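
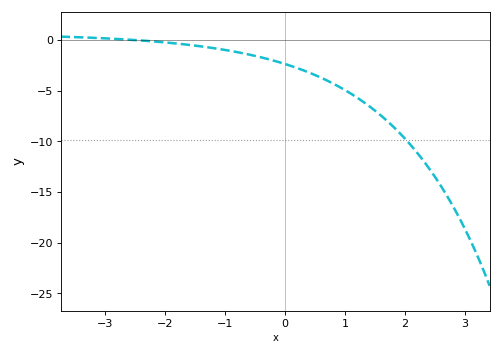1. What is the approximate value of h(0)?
-2.5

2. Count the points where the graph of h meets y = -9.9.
1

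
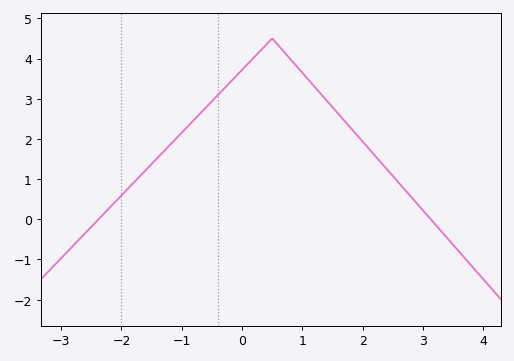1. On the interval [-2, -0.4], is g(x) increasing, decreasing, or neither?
increasing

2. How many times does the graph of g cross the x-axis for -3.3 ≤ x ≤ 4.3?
2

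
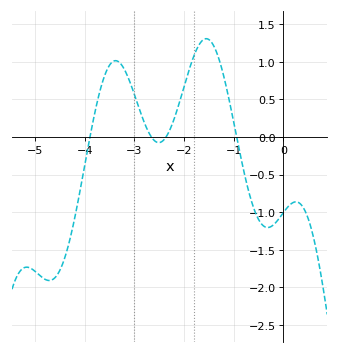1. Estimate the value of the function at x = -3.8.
0.3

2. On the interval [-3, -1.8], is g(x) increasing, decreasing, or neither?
neither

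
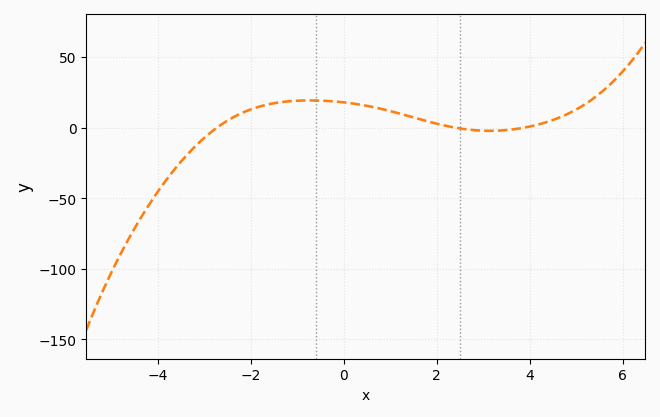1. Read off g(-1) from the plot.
19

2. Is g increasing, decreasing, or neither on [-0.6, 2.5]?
decreasing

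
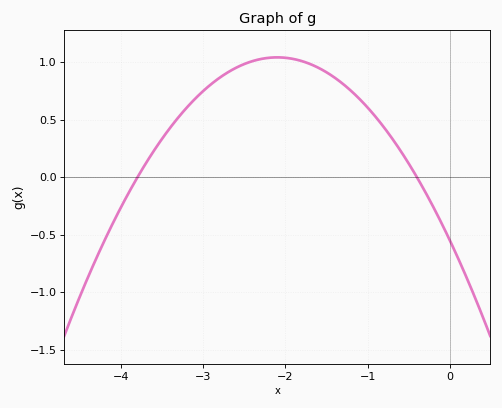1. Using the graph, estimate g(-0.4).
0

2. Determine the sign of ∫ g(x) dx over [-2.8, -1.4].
positive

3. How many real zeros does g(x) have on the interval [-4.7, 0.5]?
2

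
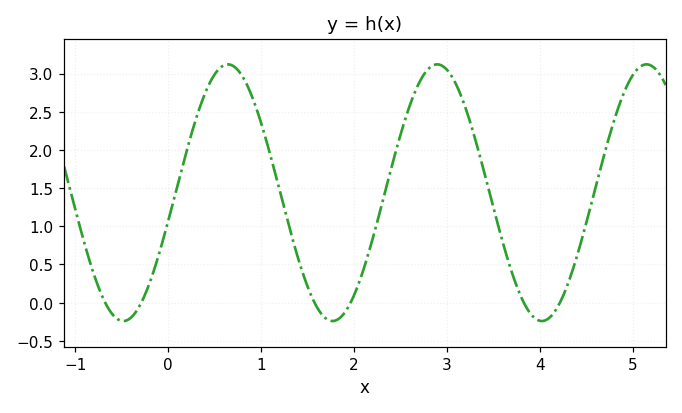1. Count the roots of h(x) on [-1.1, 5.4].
6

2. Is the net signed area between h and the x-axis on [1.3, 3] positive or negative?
positive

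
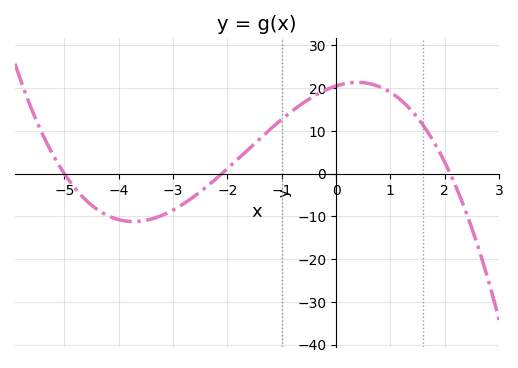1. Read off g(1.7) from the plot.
9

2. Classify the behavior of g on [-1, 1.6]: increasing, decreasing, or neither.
neither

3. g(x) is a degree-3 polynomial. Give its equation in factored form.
y = -0.93(x + 5)(x + 2.1)(x - 2.1)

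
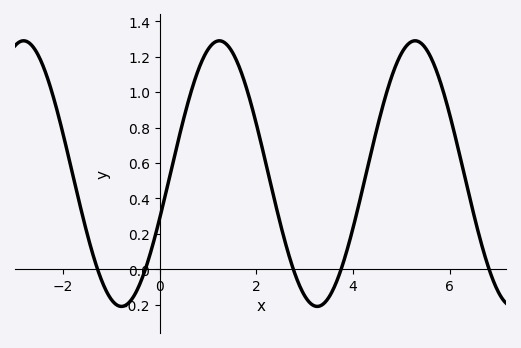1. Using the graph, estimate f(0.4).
0.746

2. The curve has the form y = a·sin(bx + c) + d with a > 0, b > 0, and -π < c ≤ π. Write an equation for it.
y = 0.75sin(1.55x - 0.342) + 0.54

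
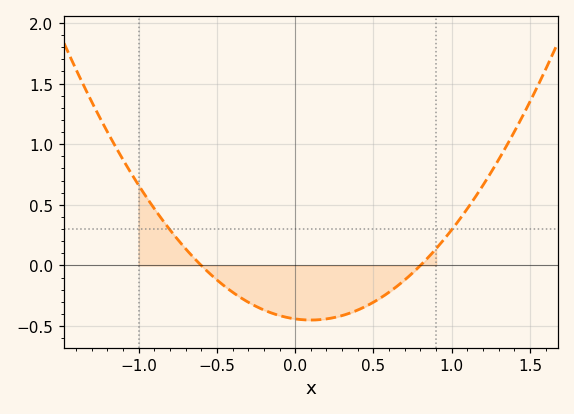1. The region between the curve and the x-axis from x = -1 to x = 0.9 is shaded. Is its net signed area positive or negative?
negative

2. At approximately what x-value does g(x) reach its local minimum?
0.1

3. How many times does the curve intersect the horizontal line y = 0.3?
2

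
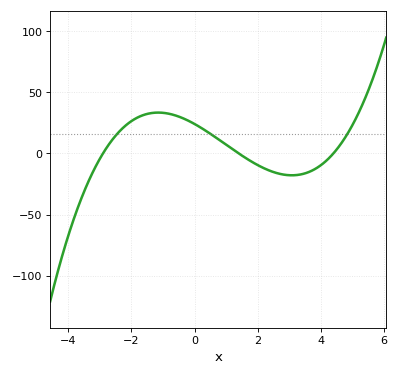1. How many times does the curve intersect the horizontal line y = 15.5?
3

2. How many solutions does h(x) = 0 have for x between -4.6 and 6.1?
3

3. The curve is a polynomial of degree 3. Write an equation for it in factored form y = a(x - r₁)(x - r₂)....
y = 1.35(x + 2.9)(x - 1.4)(x - 4.4)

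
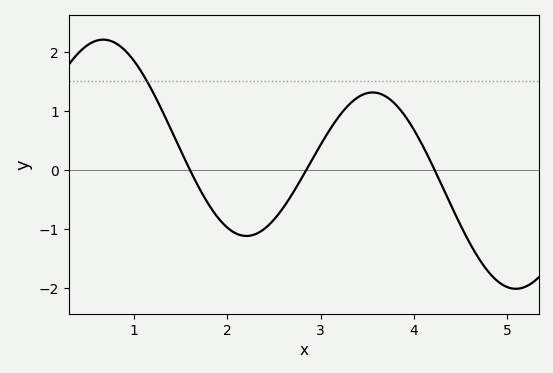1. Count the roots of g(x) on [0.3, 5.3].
3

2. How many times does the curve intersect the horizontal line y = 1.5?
1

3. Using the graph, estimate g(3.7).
1.2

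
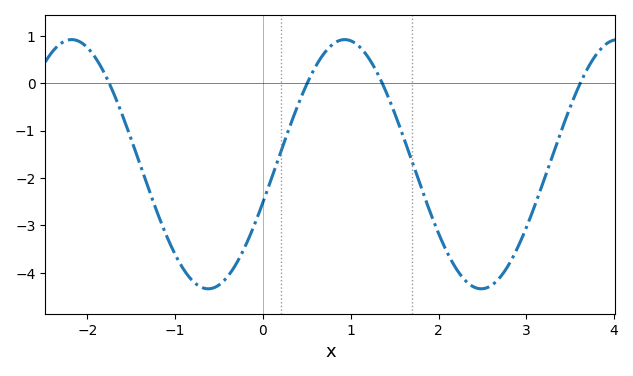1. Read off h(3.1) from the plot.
-2.57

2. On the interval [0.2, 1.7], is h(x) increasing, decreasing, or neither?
neither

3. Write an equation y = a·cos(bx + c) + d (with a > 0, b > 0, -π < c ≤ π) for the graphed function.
y = 2.63cos(2.02x - 1.88) - 1.71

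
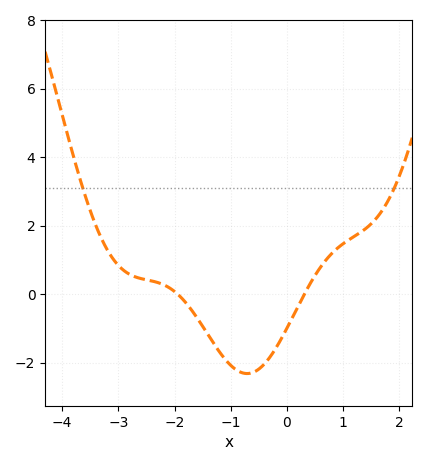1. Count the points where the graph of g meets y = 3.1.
2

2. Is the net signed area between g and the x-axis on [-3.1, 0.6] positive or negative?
negative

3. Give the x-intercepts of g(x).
-1.9, 0.3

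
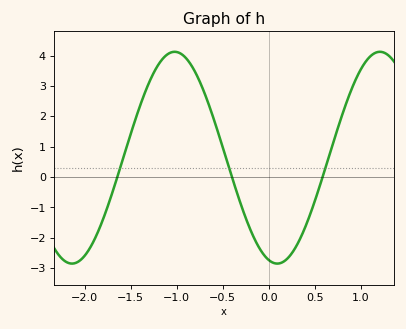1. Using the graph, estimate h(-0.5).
1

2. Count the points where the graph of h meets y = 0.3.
3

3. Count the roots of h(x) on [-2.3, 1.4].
3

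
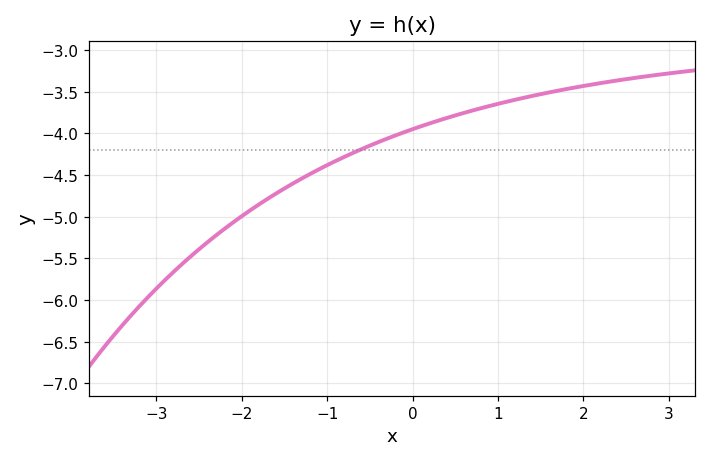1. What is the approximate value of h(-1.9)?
-4.9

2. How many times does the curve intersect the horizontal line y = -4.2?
1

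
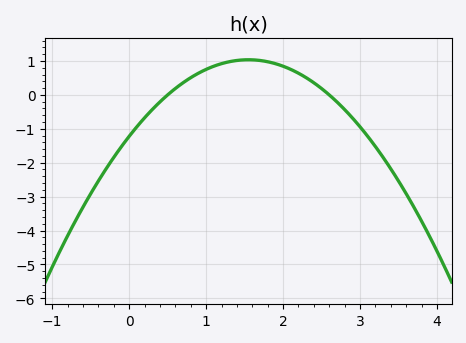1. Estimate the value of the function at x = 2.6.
0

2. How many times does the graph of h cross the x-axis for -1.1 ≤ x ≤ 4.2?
2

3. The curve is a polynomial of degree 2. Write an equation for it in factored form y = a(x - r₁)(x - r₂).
y = -0.94(x - 0.5)(x - 2.6)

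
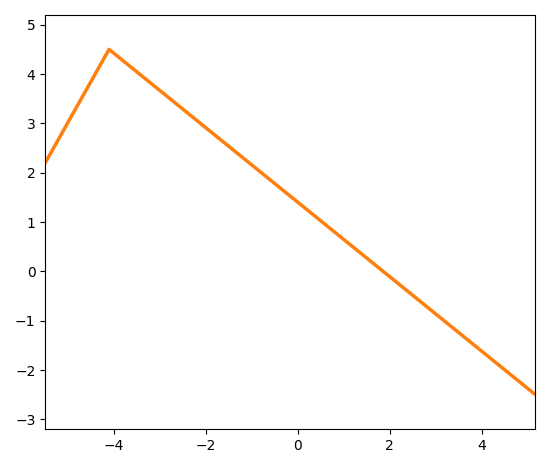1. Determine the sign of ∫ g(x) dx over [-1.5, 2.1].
positive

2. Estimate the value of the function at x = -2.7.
3.44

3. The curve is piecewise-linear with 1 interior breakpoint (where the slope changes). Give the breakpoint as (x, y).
(-4.1, 4.5)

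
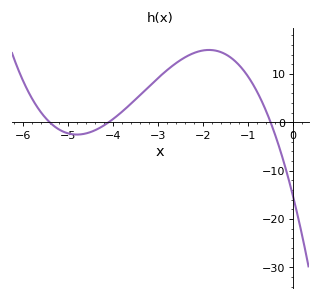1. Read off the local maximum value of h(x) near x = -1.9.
15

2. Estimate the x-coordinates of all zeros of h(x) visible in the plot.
-5.4, -4.1, -0.5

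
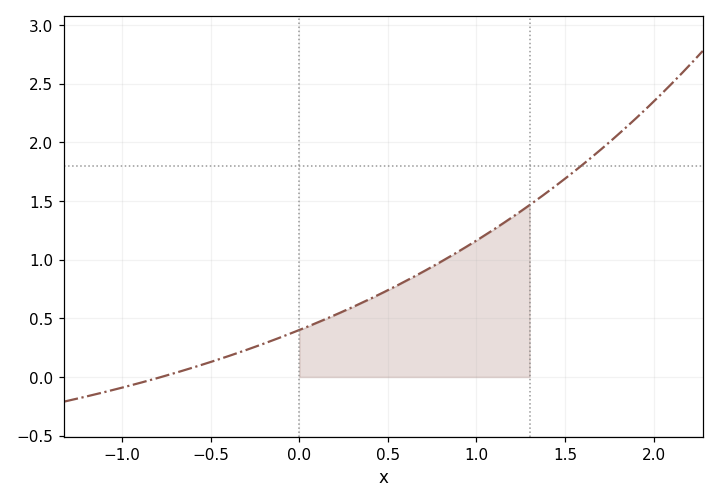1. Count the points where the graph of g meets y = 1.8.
1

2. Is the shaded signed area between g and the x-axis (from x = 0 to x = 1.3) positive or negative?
positive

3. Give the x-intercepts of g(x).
-0.8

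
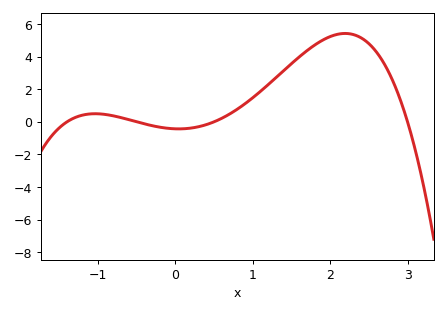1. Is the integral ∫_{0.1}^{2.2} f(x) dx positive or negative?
positive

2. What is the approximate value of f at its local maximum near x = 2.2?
5.42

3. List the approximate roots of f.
-1.4, -0.5, 0.5, 3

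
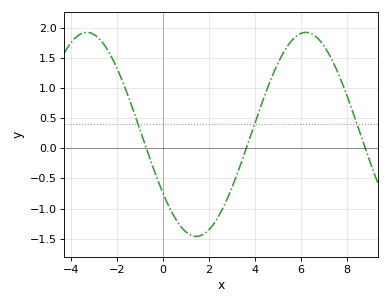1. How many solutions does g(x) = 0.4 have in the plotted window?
3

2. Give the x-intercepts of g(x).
-0.8, 3.6, 8.8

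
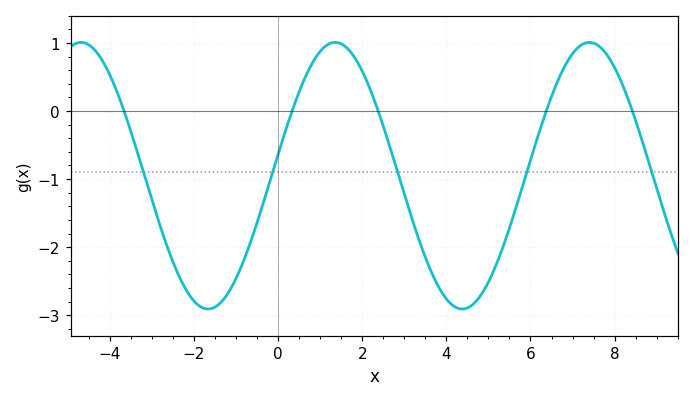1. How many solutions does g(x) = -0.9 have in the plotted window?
5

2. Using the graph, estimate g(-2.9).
-1.5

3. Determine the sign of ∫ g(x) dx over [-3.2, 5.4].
negative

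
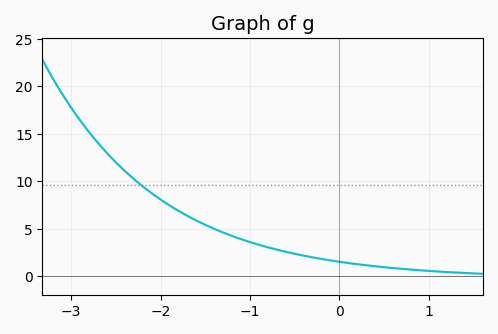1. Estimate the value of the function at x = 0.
1.53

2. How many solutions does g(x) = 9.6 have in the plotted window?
1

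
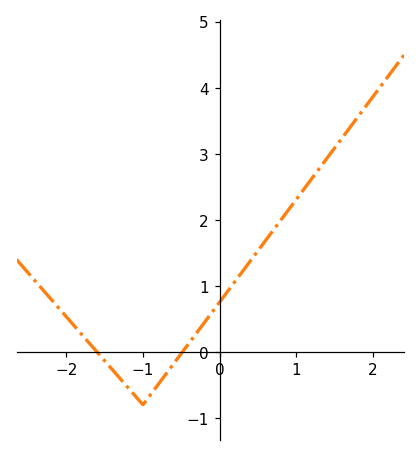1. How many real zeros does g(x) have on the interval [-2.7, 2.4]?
2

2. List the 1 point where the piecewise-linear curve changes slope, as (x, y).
(-1, -0.8)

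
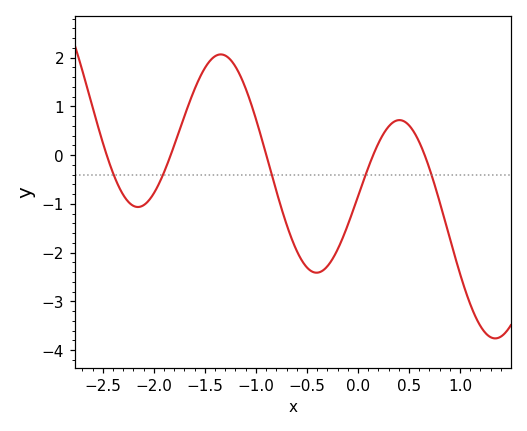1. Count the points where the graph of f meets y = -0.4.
5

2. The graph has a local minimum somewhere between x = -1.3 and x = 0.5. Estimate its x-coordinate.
-0.405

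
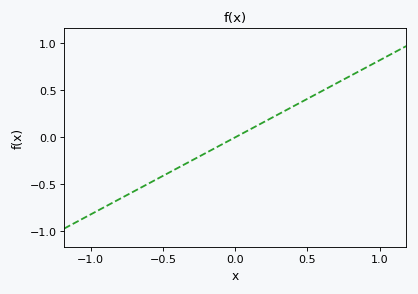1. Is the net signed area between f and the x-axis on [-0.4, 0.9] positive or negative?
positive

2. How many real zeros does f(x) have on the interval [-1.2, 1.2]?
1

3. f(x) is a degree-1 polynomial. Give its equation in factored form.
y = 0.82(x - 0)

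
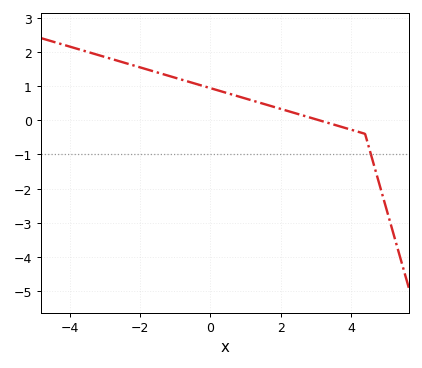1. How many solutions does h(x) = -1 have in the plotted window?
1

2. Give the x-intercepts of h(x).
3.08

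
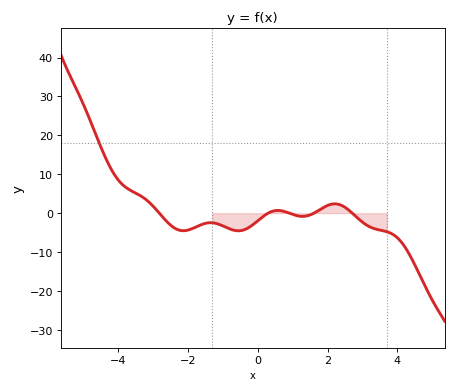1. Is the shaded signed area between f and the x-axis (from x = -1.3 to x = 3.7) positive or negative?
negative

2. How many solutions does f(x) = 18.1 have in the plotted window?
1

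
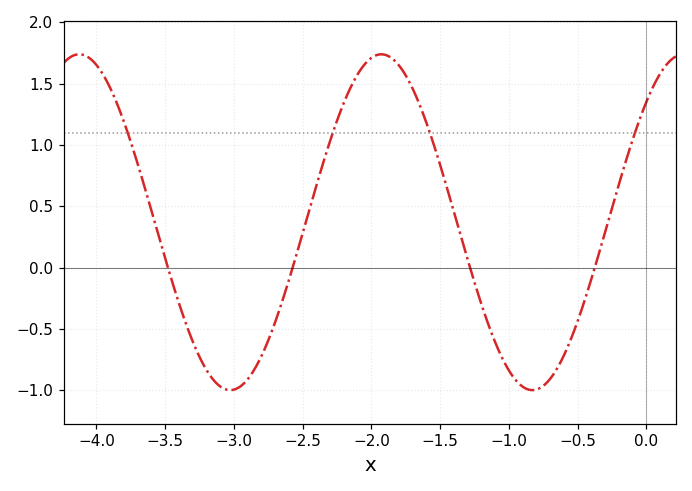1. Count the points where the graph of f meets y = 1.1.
4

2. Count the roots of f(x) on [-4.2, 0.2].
4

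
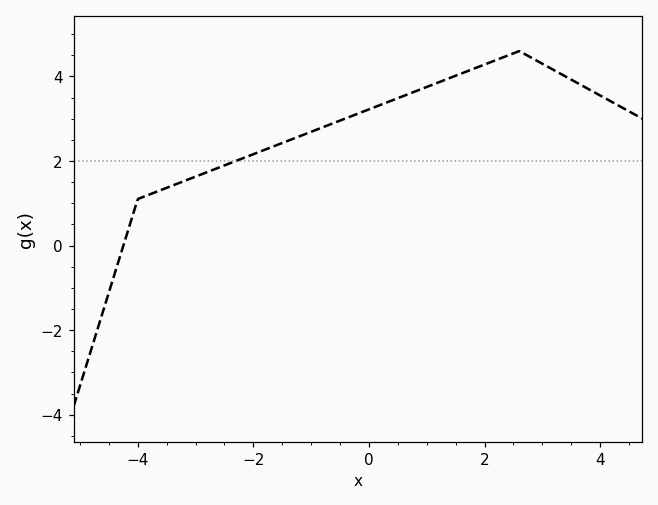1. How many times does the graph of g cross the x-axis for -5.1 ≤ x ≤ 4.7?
1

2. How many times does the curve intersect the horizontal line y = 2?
1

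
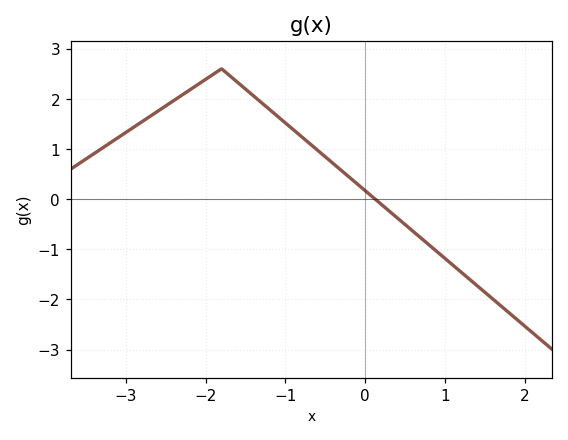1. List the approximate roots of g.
0.125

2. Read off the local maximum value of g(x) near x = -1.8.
2.6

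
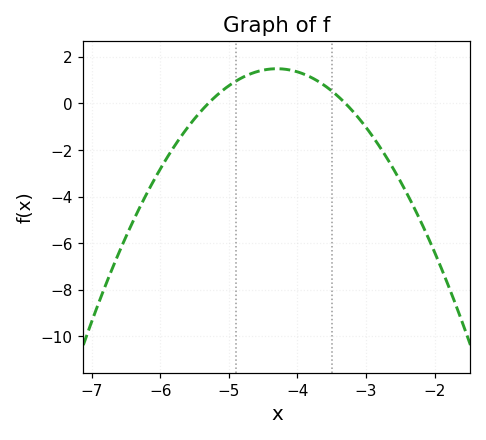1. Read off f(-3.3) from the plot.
0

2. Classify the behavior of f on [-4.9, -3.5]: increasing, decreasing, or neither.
neither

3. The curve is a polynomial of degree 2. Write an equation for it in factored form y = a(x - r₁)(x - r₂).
y = -1.49(x + 5.3)(x + 3.3)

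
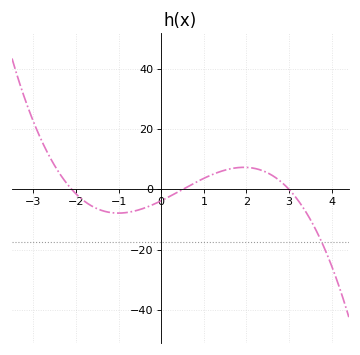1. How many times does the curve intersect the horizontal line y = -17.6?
1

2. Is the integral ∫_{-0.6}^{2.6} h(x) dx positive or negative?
positive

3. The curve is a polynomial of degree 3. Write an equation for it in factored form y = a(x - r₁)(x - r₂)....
y = -1.19(x + 2.1)(x - 0.5)(x - 3)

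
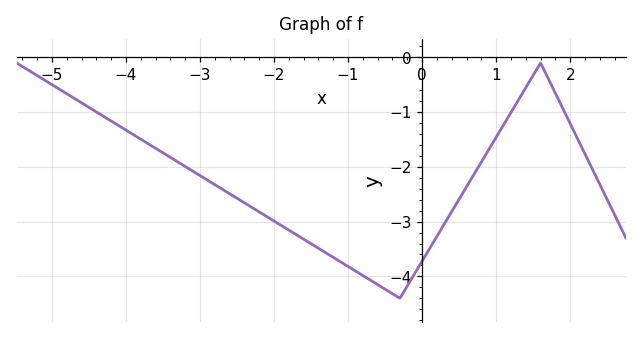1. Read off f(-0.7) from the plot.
-4.07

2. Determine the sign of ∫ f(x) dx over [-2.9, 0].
negative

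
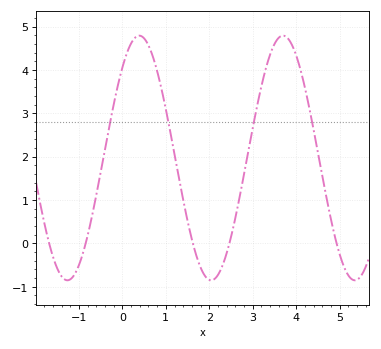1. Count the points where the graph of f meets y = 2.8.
4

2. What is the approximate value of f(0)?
4.05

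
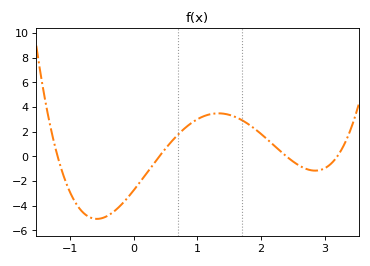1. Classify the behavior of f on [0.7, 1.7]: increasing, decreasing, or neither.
neither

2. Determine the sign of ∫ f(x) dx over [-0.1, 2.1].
positive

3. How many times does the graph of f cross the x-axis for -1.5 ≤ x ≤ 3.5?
4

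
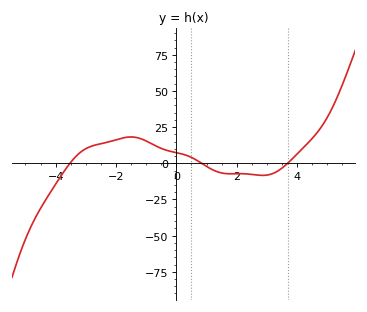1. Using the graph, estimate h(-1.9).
16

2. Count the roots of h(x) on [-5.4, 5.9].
3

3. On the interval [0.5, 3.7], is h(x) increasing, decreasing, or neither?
neither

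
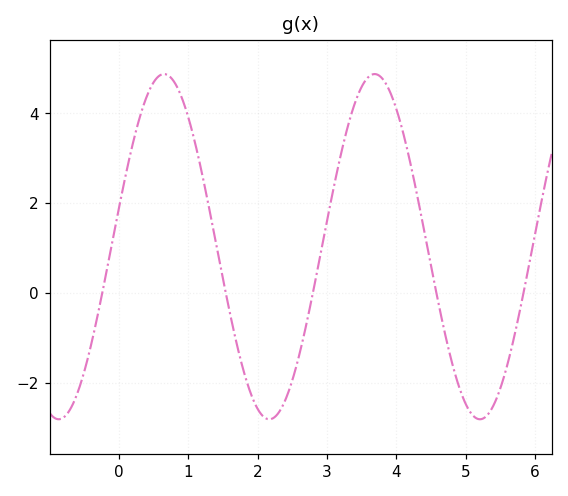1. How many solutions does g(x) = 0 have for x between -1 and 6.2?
5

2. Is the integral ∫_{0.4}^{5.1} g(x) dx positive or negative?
positive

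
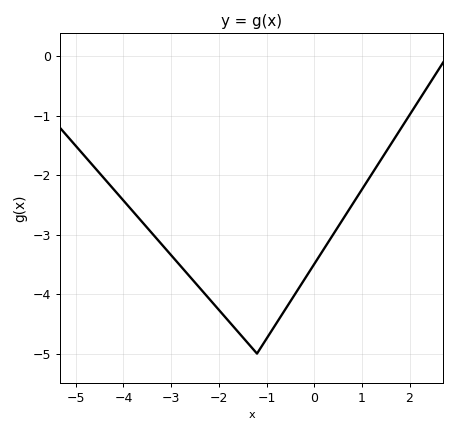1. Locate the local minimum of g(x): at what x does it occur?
-1.2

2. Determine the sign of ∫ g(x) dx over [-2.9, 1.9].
negative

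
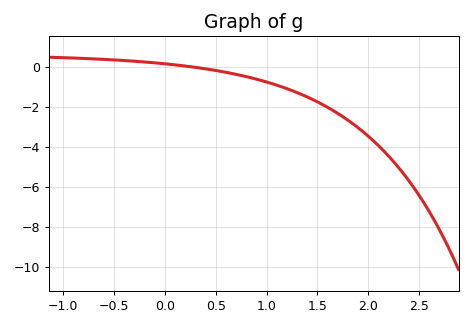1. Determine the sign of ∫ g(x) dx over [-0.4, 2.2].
negative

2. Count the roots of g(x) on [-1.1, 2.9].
1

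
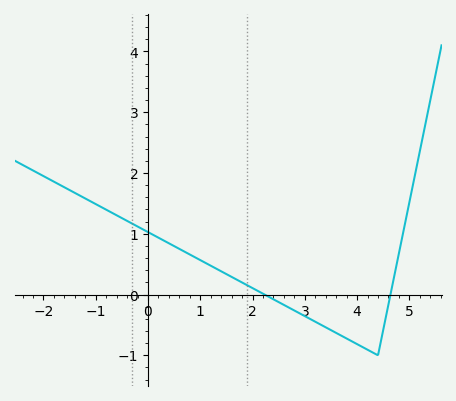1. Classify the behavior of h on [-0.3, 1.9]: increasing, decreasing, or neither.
decreasing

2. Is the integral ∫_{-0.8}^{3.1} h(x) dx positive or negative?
positive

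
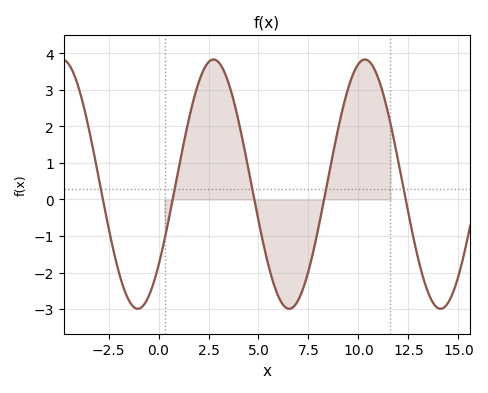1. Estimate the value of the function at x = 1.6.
2.39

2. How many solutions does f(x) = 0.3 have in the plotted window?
5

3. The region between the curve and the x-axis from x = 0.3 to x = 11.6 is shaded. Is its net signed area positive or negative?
positive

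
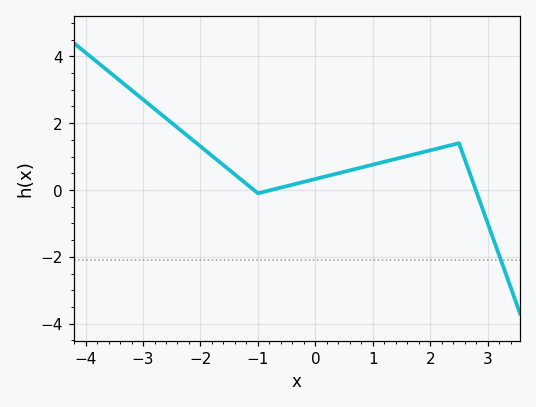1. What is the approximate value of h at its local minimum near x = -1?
0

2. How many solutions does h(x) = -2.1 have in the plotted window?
1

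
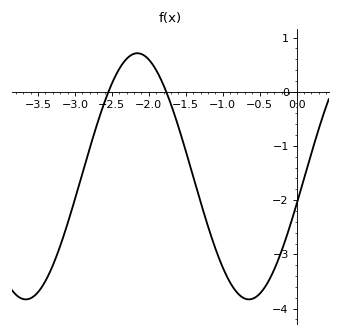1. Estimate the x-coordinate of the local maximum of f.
-2.2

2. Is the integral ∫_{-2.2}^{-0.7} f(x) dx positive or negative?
negative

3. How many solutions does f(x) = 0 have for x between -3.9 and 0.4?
2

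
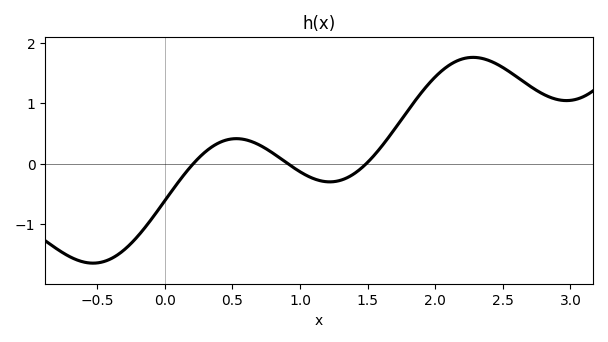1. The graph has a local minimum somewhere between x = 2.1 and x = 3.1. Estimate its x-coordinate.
3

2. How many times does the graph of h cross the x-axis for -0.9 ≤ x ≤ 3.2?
3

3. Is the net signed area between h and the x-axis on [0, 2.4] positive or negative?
positive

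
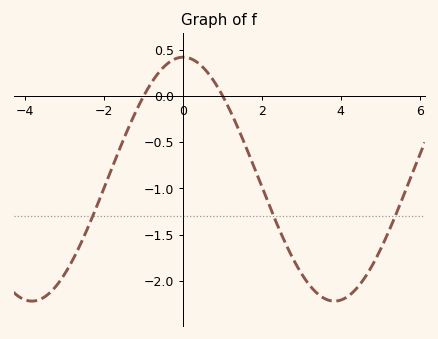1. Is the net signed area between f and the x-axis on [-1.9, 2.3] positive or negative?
negative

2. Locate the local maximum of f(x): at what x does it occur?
0.01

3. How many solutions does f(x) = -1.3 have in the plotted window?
3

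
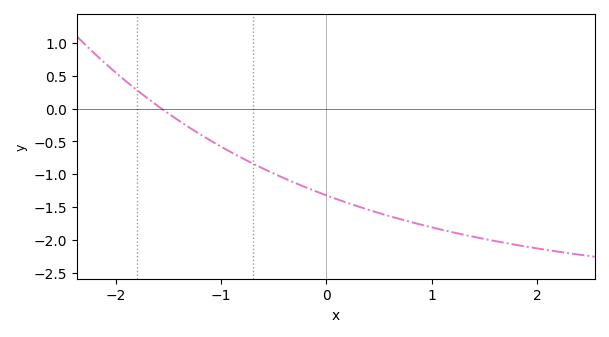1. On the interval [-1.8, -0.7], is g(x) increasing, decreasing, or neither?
decreasing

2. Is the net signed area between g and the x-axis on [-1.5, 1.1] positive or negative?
negative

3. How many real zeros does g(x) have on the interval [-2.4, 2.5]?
1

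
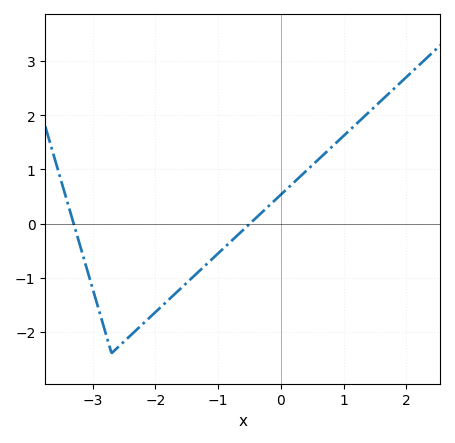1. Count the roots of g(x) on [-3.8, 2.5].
2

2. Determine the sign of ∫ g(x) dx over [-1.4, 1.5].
positive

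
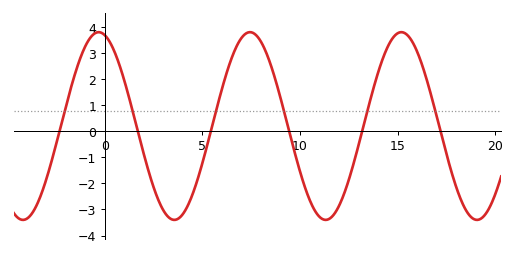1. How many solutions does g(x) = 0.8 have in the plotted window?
6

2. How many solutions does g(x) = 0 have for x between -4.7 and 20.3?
6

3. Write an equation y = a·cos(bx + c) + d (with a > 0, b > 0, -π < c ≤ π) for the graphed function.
y = 3.61cos(0.81x + 0.26) + 0.21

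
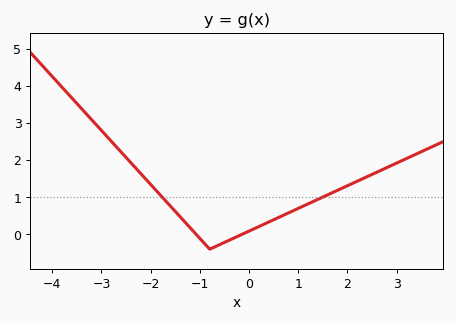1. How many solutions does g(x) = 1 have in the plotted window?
2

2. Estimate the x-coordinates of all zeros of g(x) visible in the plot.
-1, -0.2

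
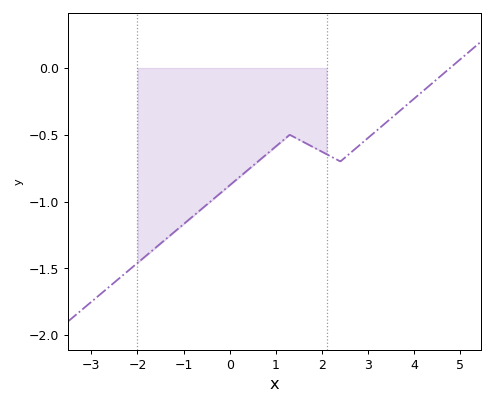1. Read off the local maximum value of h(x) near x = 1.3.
-0.5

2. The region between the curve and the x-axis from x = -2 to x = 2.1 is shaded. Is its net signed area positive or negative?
negative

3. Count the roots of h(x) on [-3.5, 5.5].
1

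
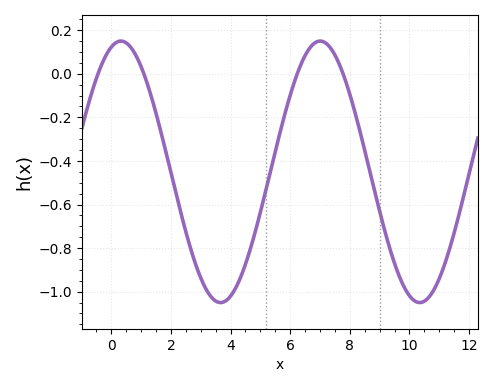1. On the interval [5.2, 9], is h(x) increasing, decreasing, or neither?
neither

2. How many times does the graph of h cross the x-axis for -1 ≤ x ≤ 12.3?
4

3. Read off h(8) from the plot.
-0.094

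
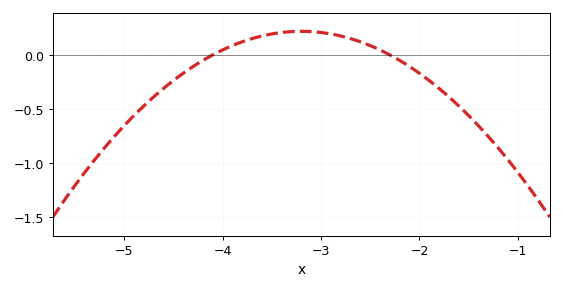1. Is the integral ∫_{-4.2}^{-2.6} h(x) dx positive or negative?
positive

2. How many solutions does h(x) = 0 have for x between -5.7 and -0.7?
2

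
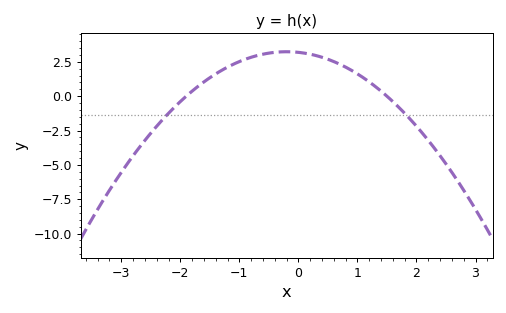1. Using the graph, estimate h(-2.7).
-3.8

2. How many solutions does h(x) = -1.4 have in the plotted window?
2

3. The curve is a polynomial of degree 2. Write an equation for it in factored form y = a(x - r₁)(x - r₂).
y = -1.12(x + 1.9)(x - 1.5)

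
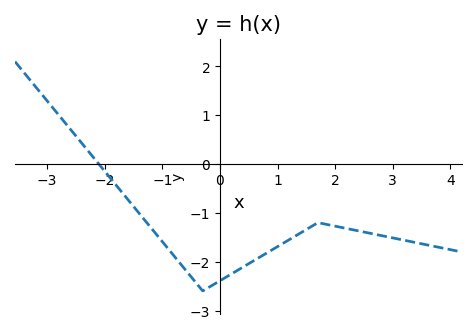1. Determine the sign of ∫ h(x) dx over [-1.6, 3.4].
negative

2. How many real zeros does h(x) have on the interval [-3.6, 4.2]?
1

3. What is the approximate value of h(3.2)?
-1.6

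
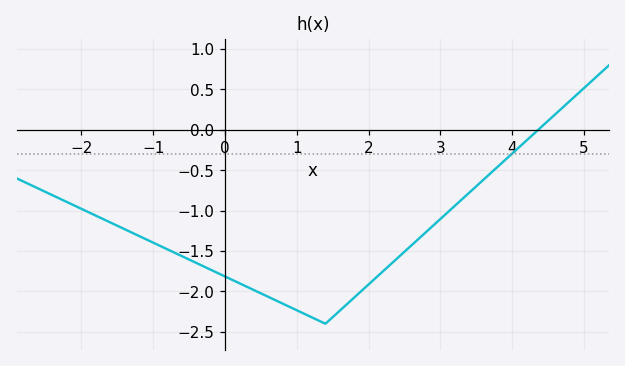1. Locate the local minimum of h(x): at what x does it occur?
1.4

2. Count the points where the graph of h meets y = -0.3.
1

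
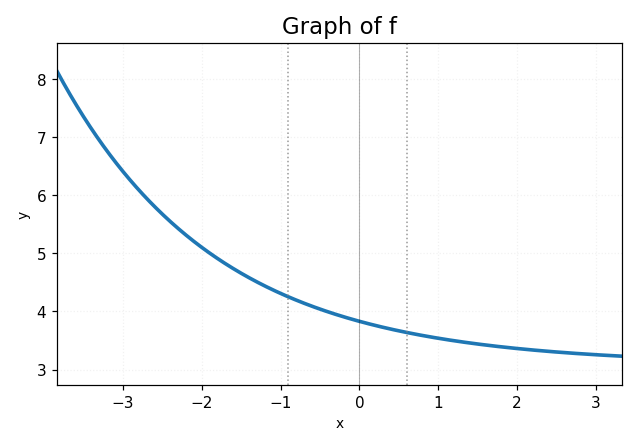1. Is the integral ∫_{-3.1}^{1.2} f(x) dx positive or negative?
positive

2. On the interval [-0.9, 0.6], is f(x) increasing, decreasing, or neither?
decreasing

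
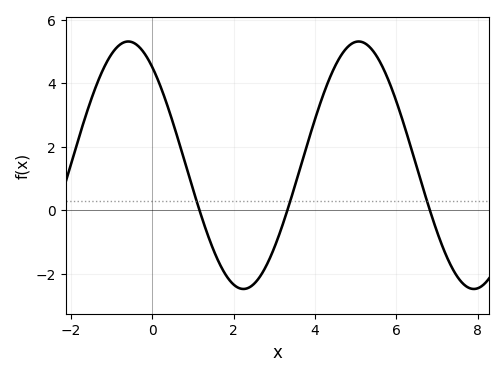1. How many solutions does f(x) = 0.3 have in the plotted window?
3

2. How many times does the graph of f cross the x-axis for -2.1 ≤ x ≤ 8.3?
3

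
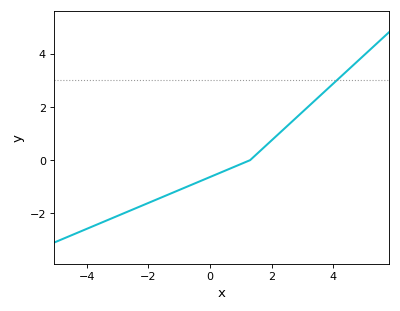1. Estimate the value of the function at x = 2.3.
1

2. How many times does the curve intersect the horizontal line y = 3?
1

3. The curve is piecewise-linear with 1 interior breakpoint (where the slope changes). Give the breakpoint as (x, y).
(1.3, 0)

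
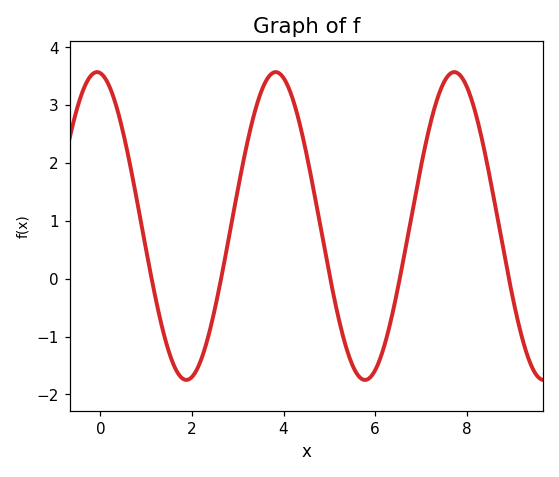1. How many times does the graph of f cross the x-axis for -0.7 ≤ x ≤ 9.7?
5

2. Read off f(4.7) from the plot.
1.4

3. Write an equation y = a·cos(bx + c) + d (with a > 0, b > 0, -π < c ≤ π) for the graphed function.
y = 2.66cos(1.6x + 0.12) + 0.91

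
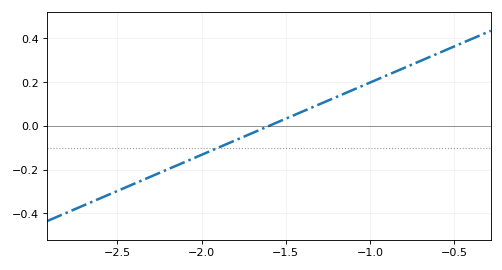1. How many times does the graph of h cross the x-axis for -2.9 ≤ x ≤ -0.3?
1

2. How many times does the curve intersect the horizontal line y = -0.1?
1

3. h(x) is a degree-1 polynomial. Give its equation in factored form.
y = 0.33(x + 1.6)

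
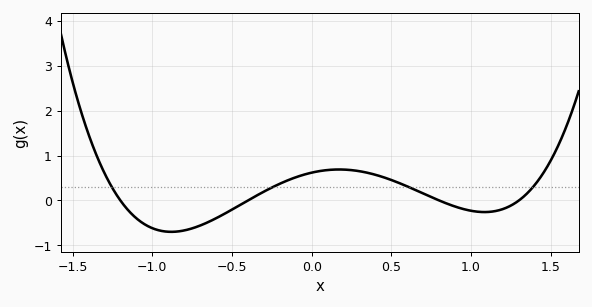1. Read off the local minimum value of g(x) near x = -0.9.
-0.698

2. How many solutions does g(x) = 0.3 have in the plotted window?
4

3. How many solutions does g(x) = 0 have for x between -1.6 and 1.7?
4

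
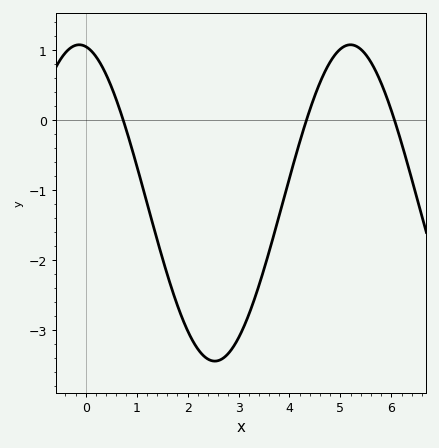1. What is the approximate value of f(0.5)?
0.5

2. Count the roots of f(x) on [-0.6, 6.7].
3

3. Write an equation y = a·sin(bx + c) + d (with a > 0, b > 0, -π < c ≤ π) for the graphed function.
y = 2.26sin(1.2x + 1.7) - 1.18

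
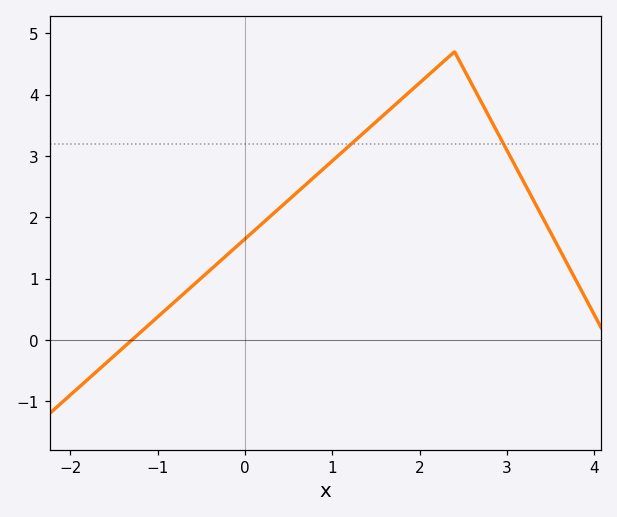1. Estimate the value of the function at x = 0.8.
2.66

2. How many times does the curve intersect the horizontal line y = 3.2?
2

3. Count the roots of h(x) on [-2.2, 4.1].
1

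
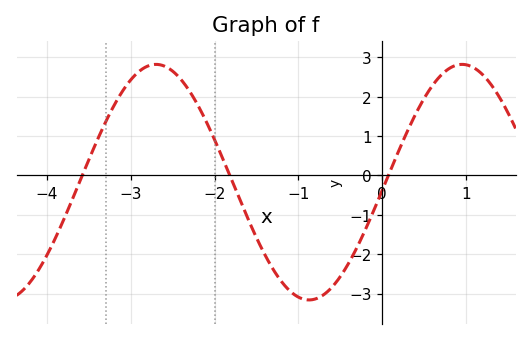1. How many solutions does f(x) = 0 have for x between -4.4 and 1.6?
3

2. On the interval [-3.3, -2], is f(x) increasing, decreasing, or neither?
neither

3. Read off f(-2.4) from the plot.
2.43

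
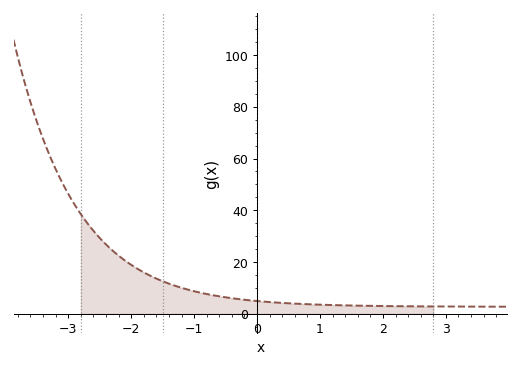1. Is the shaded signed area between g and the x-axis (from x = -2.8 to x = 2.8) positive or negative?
positive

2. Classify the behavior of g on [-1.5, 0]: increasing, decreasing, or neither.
decreasing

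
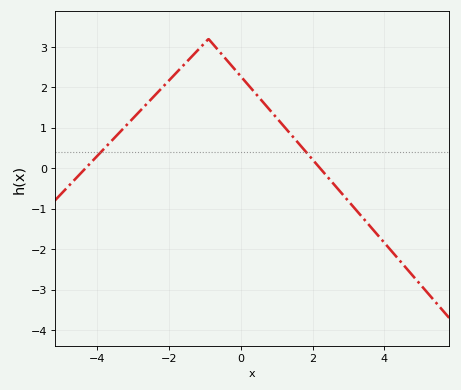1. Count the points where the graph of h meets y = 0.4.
2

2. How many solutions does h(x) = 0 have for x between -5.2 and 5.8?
2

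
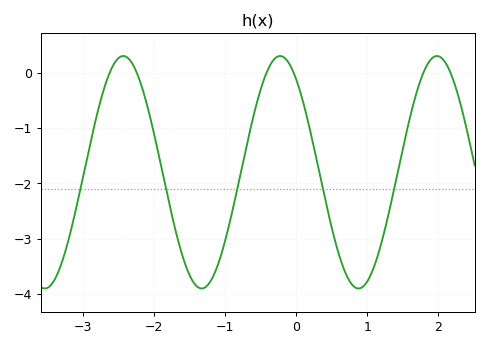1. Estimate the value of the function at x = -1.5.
-3.65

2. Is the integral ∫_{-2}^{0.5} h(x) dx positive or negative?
negative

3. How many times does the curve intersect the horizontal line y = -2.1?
5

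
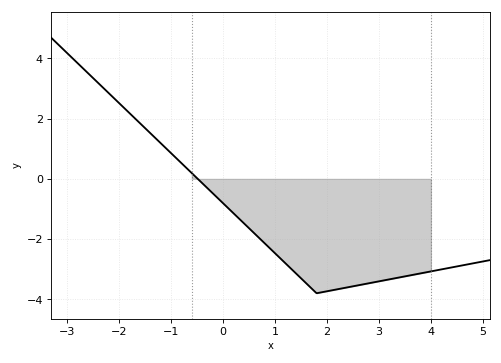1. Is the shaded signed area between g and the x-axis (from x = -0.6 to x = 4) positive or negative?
negative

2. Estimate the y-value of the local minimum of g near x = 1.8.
-3.8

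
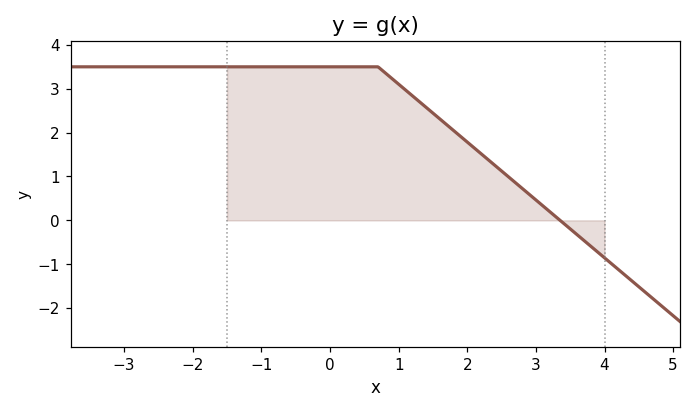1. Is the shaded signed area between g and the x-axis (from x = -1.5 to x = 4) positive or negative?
positive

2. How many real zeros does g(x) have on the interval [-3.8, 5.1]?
1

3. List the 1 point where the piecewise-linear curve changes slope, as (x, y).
(0.7, 3.5)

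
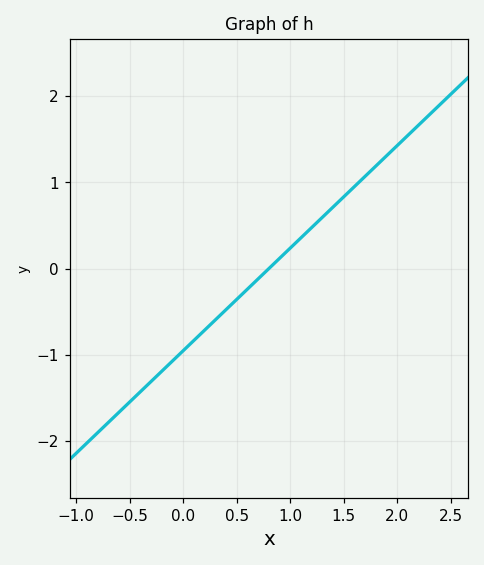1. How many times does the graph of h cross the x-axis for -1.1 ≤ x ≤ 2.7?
1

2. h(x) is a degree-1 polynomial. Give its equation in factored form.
y = 1.19(x - 0.8)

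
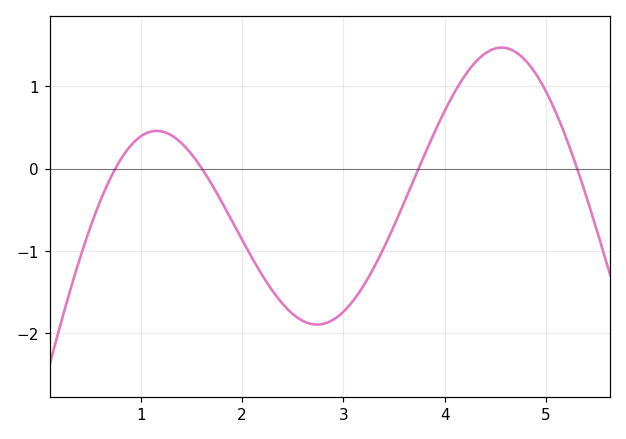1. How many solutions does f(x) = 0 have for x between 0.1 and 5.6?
4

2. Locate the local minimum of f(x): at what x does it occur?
2.7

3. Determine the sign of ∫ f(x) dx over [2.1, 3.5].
negative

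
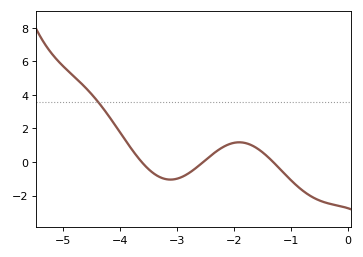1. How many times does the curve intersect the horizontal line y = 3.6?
1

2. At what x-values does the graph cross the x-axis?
-3.6, -2.5, -1.3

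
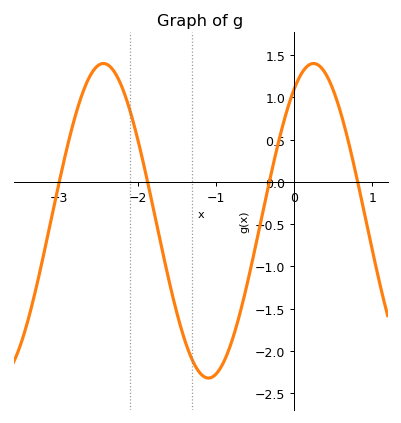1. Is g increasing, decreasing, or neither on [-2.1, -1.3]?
decreasing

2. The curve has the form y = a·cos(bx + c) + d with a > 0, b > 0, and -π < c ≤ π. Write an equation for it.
y = 1.86cos(2.34x - 0.58) - 0.46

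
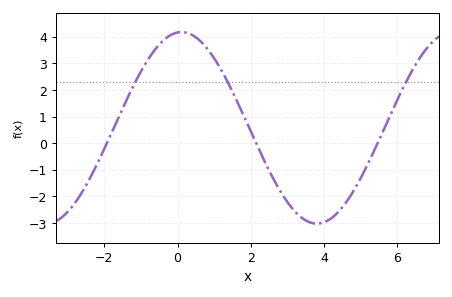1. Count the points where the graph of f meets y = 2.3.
3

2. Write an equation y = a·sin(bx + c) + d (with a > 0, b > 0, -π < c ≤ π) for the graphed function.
y = 3.6sin(0.85x + 1.48) + 0.58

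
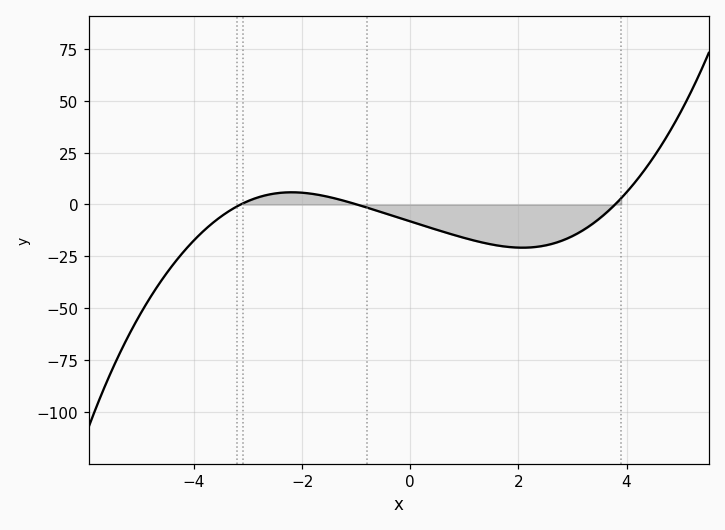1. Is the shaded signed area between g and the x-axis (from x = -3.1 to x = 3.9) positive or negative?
negative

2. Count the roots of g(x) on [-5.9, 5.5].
3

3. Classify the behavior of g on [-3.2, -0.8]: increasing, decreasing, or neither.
neither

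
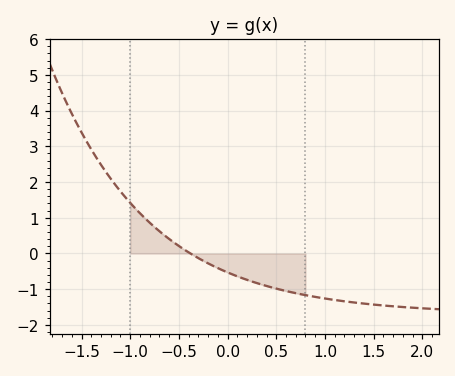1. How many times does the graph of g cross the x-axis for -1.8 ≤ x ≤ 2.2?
1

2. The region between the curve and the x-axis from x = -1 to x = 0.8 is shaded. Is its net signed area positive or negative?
negative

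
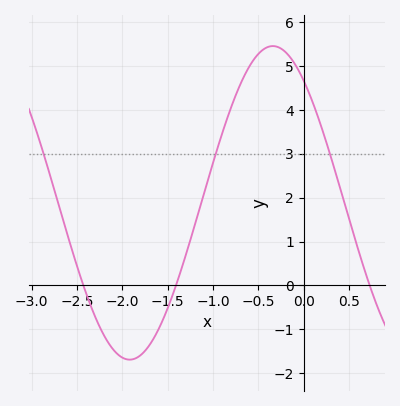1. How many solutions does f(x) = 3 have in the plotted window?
3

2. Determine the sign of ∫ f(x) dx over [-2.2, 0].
positive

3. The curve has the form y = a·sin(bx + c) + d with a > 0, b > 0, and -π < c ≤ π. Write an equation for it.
y = 3.57sin(2x + 2.2) + 1.88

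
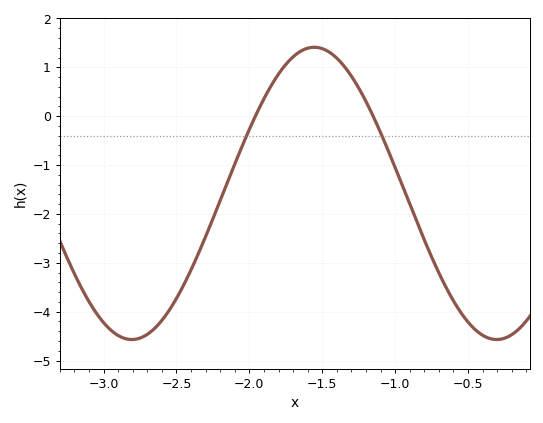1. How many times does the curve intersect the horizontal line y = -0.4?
2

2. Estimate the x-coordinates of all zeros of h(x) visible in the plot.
-1.96, -1.15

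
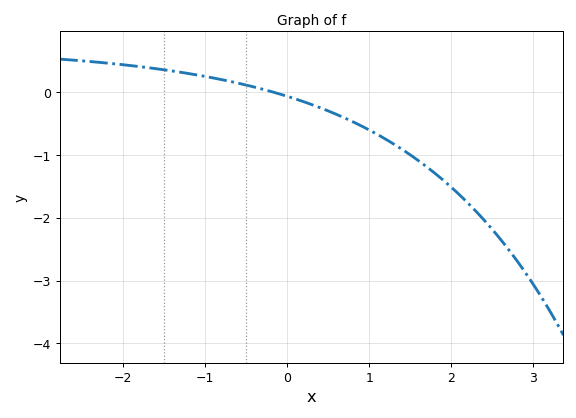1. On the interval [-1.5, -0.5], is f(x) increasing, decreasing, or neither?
decreasing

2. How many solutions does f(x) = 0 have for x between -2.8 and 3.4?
1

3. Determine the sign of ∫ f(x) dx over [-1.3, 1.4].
negative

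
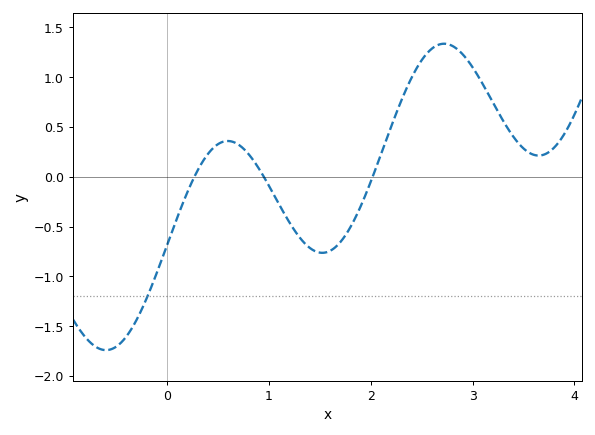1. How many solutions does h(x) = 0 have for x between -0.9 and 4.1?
3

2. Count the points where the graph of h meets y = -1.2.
1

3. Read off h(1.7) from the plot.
-0.658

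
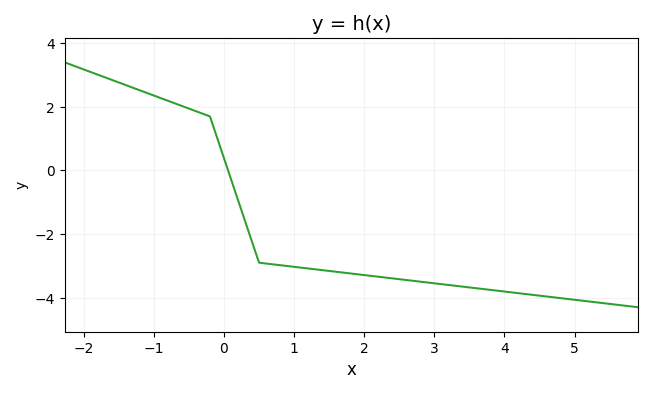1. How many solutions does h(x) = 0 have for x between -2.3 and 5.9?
1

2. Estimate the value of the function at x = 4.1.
-3.83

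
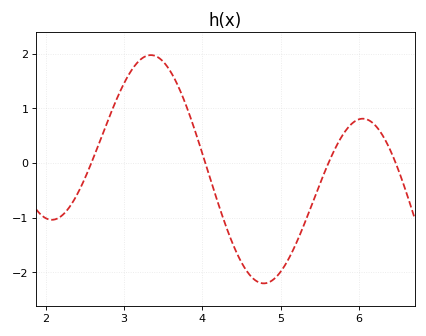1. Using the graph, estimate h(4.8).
-2.2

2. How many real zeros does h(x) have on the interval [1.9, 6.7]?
4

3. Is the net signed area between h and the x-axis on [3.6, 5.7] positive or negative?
negative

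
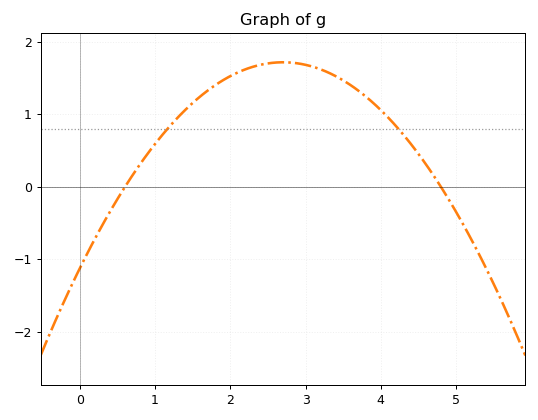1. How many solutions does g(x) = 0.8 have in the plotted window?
2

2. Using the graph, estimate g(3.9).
1.2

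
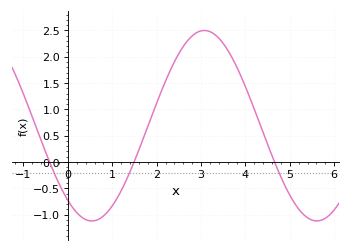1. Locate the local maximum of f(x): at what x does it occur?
3.1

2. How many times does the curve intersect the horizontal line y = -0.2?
3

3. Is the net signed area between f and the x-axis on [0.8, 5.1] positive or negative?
positive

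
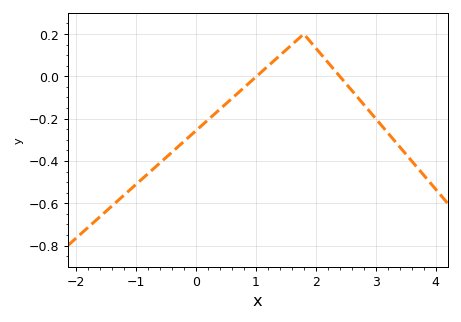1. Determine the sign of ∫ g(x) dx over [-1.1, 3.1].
negative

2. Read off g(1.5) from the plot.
0.12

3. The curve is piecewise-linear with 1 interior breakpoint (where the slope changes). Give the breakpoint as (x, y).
(1.8, 0.2)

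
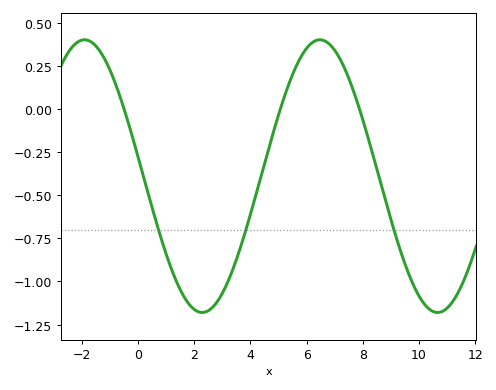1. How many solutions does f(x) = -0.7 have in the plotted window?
3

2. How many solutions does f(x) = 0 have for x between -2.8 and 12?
3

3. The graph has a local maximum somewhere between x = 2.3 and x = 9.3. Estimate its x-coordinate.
6.48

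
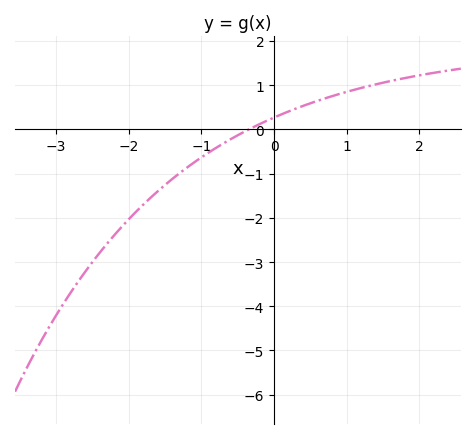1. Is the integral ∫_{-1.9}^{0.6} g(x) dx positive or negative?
negative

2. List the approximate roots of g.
-0.348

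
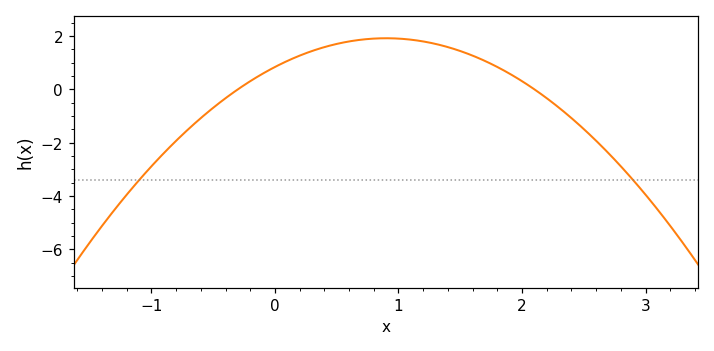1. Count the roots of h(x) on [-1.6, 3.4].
2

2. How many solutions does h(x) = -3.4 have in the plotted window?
2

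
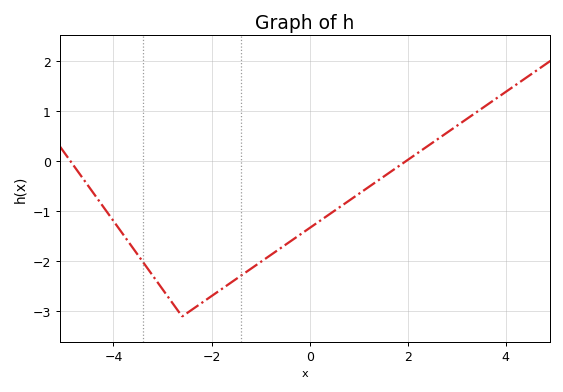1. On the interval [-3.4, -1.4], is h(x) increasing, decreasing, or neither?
neither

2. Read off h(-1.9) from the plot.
-2.62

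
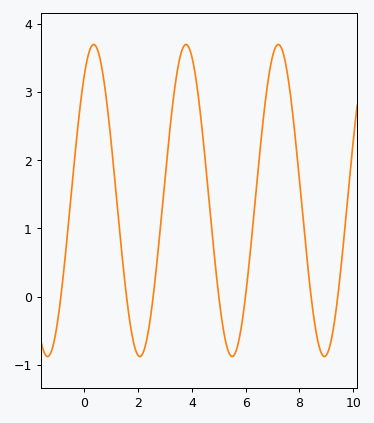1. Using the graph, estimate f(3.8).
3.7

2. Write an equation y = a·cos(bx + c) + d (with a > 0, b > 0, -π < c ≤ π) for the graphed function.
y = 2.29cos(1.8x - 0.63) + 1.41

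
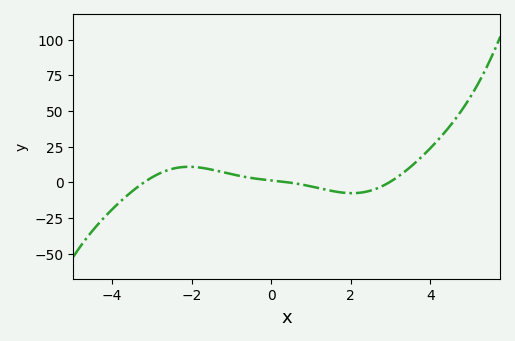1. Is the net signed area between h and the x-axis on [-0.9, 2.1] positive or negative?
negative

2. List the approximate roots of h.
-3.2, 0.422, 2.97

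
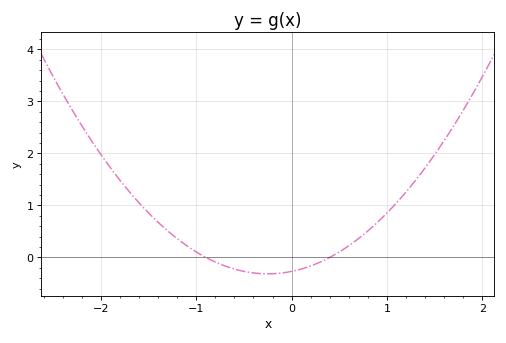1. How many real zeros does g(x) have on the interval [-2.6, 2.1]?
2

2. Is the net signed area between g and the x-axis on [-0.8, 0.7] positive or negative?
negative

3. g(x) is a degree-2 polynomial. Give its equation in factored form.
y = 0.75(x + 0.9)(x - 0.4)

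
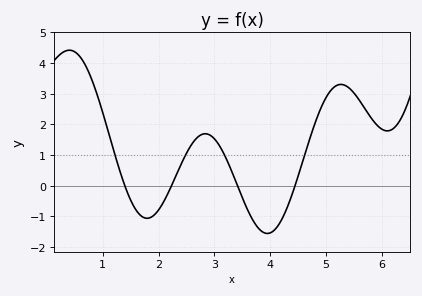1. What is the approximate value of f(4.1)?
-1.4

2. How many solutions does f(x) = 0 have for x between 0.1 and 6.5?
4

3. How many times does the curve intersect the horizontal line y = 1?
4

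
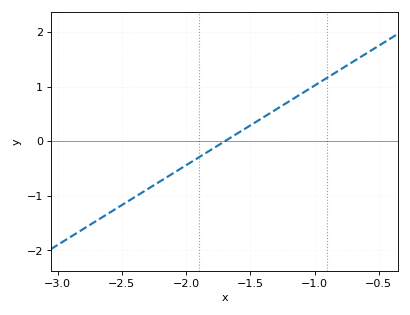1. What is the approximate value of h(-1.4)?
0.4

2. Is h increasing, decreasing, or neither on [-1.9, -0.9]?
increasing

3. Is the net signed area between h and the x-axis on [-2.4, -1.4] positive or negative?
negative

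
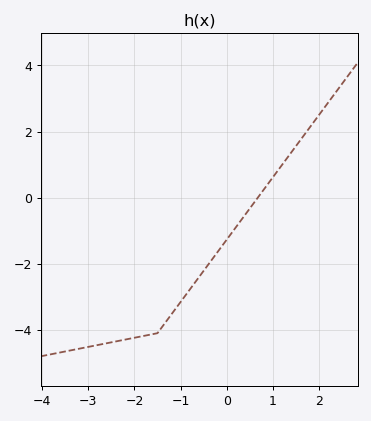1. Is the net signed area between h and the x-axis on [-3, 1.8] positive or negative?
negative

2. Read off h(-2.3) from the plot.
-4.32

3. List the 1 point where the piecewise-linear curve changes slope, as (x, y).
(-1.5, -4.1)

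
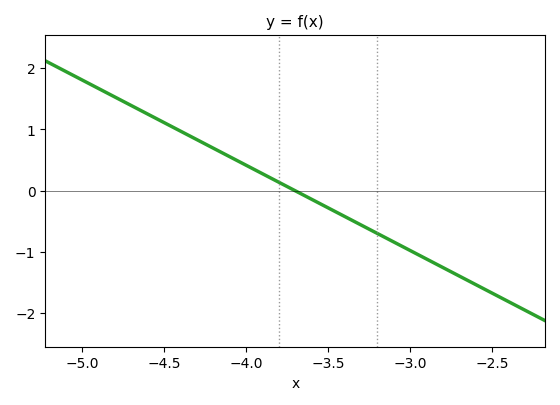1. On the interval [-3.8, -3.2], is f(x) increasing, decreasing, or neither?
decreasing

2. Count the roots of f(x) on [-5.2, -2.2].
1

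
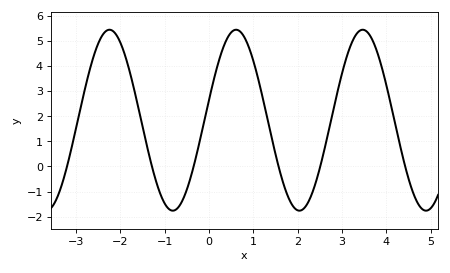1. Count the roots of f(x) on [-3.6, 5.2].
6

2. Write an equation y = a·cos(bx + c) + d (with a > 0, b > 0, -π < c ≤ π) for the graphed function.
y = 3.6cos(2.2x - 1.35) + 1.84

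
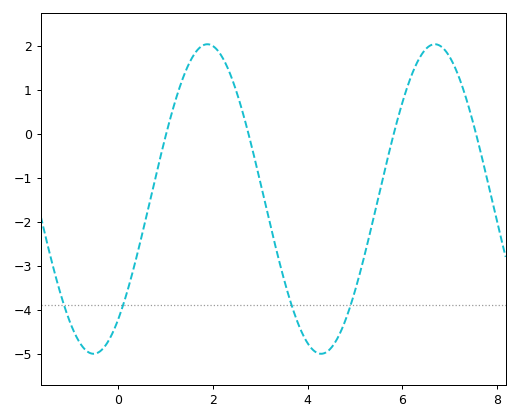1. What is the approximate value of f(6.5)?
1.9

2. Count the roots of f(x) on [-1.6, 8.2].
4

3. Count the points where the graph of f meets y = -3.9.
4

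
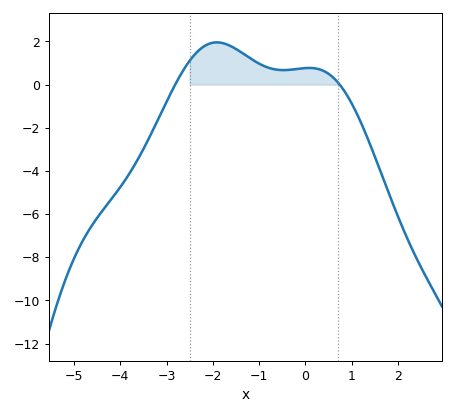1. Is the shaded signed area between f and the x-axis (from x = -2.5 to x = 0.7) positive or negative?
positive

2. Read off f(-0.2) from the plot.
0.8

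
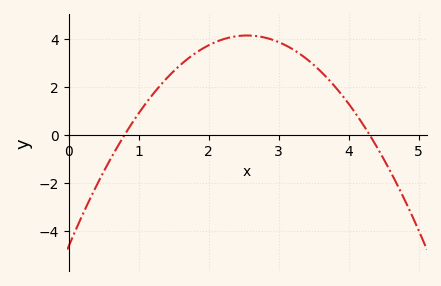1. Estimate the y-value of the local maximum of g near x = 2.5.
4.13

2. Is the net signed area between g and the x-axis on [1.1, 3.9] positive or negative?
positive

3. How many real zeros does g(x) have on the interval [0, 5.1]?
2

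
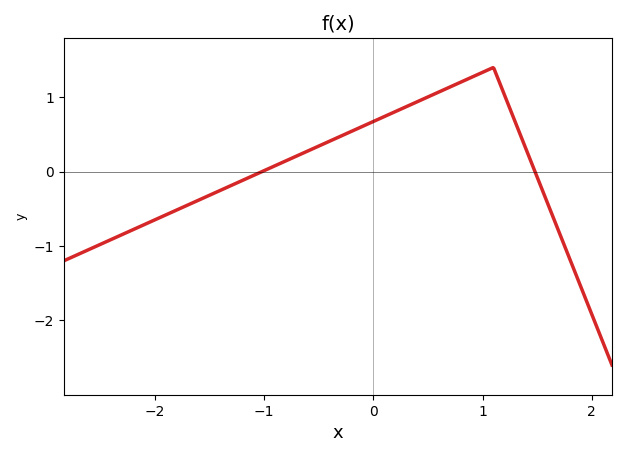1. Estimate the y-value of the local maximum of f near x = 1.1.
1.4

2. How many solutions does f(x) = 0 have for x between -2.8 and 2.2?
2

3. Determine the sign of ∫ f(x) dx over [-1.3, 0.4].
positive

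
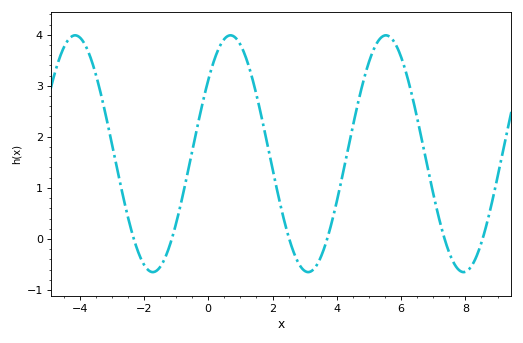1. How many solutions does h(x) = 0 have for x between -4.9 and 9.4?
6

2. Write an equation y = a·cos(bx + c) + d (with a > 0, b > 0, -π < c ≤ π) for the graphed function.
y = 2.32cos(1.3x - 0.9) + 1.67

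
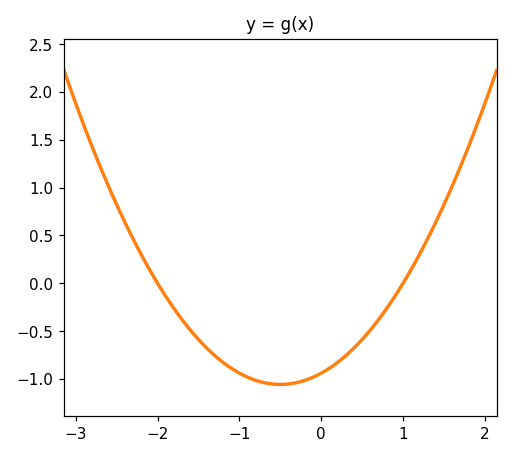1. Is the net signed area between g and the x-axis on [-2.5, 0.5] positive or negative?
negative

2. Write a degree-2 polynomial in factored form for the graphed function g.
y = 0.47(x + 2)(x - 1)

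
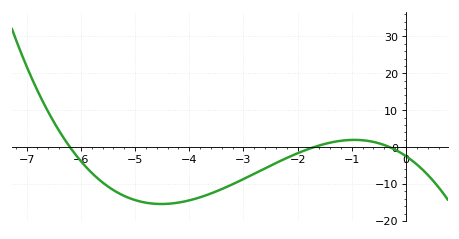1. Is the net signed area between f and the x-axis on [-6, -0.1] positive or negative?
negative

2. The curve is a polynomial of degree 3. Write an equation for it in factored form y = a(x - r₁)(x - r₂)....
y = -0.77(x + 6.2)(x + 1.7)(x + 0.3)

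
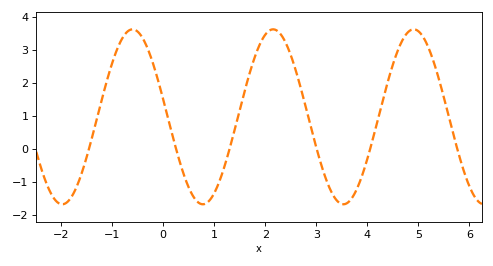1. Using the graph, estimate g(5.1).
3.4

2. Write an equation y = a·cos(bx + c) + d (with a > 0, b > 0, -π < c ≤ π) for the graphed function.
y = 2.65cos(2.3x + 1.4) + 0.97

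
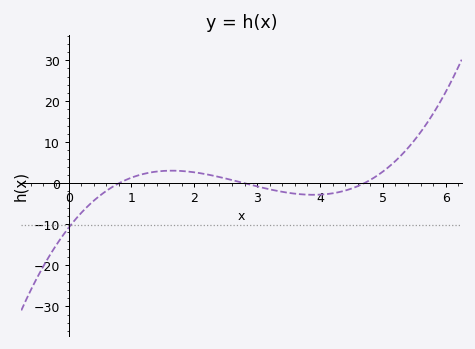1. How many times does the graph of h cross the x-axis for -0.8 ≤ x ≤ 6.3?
3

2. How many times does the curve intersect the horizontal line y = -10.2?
1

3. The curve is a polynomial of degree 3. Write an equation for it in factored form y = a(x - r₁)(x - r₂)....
y = 1.03(x - 0.8)(x - 2.8)(x - 4.7)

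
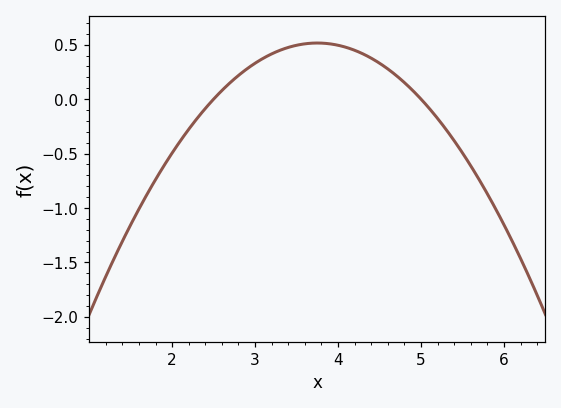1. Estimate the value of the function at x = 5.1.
-0.086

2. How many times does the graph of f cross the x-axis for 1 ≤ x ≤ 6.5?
2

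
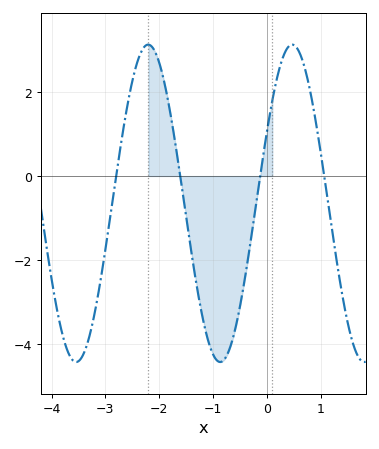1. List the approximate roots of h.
-2.8, -1.6, -0.1, 1.1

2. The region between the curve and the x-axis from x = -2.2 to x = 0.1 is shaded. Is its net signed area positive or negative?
negative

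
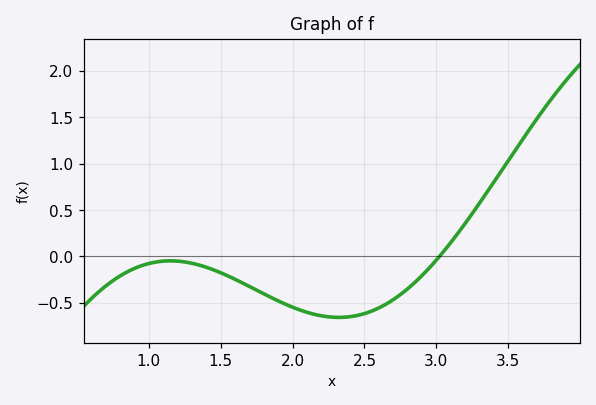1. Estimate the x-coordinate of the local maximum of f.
1.15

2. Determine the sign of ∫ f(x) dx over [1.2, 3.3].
negative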